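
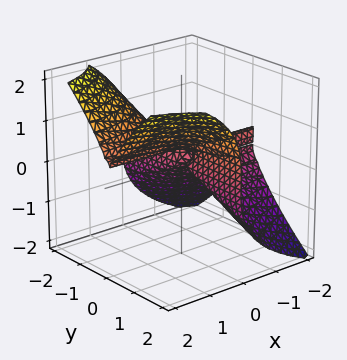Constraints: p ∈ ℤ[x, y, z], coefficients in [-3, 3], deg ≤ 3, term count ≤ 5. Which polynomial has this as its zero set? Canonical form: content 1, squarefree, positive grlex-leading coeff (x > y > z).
(a) The degree is 3 — the shape is more complex than any degree-2 surface.
(b) Checking where it meets the axes: the visible x-axis segment lies entirely on the surface; the visible y-axis segment lies entirely on the surface.
(c) Fitting integer coefficients to these (and the overall shape) gives p.

3*x*y^2 - 2*z^3 + z^2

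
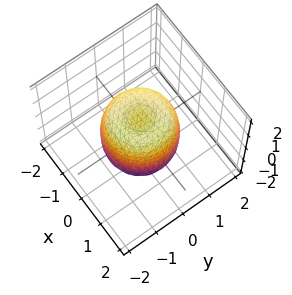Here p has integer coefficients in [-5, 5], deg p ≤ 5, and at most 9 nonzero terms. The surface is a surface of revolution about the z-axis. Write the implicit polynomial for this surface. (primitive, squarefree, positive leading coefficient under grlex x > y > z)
2*x^4 + 4*x^2*y^2 + 2*y^4 - 2*x^2 - 2*y^2 + z^2 - 1

First, deg p = 4. No degree-3 surface has this shape.
Then, symmetries: rotational symmetry about the z-axis ⇒ p depends on x, y only through x² + y².
Then, observable constraints: a circular section at z = 1 has radius exactly 1; the z-axis gridline crossings are at z ∈ {-1, 1}.
Finally, fitting integer coefficients to these (and the overall shape) gives p.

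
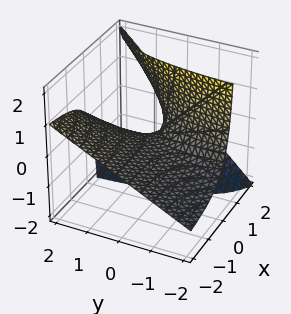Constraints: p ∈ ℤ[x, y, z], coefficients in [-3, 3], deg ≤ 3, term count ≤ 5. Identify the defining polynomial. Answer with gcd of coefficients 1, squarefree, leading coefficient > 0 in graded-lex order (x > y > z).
2*x*y - 3*x*z + 2*z

1. Degree: no degree-1 surface has this shape, so deg p = 2.
2. Checking where it meets the axes: one z-axis crossing is at z = 0; the visible y-axis segment lies entirely on the surface.
3. Together with the visible shape, these determine p as stated.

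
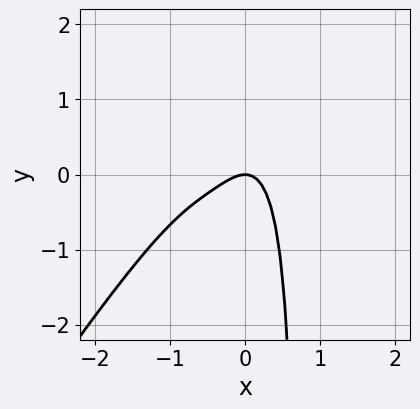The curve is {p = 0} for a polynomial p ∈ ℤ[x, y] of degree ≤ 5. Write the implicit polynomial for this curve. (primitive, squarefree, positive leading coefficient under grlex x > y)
3*x^4 - 2*x^3*y + 3*x^3 + 2*x^2 + y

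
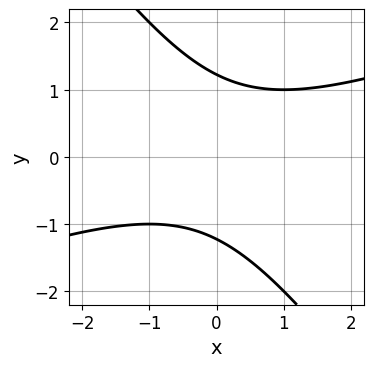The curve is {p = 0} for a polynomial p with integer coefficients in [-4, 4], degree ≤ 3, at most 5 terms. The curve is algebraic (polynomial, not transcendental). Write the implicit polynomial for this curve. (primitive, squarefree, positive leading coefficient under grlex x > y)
First, the degree is 2 — a generic line meets the curve in up to 2 points.
Then, observable constraints: it misses every integer gridline on the x-axis.
Finally, together with the visible shape, these determine p as stated.

x^2 - 2*x*y - 2*y^2 + 3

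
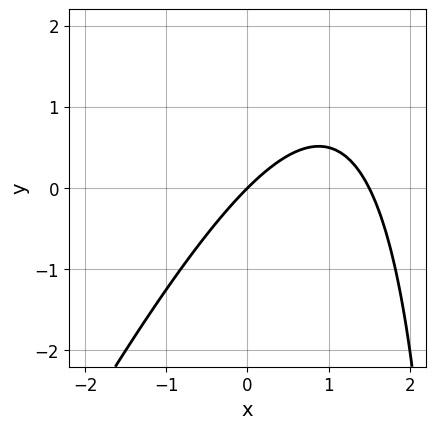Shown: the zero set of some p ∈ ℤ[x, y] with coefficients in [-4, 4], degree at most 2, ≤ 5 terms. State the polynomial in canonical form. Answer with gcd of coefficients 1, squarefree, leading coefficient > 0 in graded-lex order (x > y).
2*x^2 - x*y - 3*x + 3*y

First, the degree is 2 — the shape is more complex than any degree-1 curve.
Next, against the integer gridlines: one x-axis crossing is at x = 0; one y-axis crossing is at y = 0.
Finally, putting this together gives p.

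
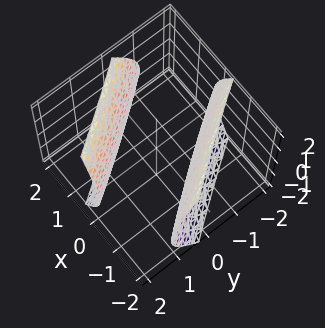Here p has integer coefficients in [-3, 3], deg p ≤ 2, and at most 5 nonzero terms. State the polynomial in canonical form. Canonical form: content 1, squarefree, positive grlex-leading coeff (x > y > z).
First, there are 2 components.
Then, degree: the shape is more complex than any degree-1 surface, so deg p = 2.
Next, from the axis intercepts and sections: the surface avoids every integer z-axis point in the box.
Finally, solving for integer coefficients yields p as stated.

2*x^2 + 3*x*y + y^2 - z^2 - 3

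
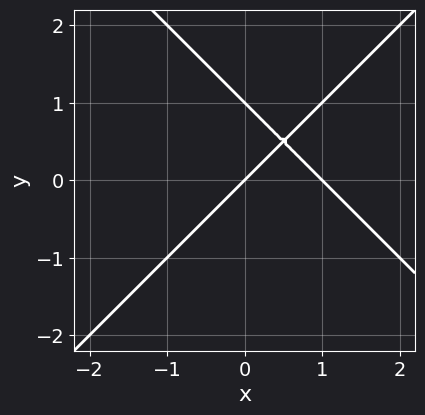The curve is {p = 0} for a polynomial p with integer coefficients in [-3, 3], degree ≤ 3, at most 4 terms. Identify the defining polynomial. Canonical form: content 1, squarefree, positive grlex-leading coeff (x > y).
x^2 - y^2 - x + y

(a) The degree is 2 — a generic line meets the curve in up to 2 points.
(b) From the visible intercepts: the y-axis gridline crossings are at y ∈ {0, 1}; the x-axis gridline crossings are at x ∈ {0, 1}.
(c) Matching integer coefficients to the picture gives p.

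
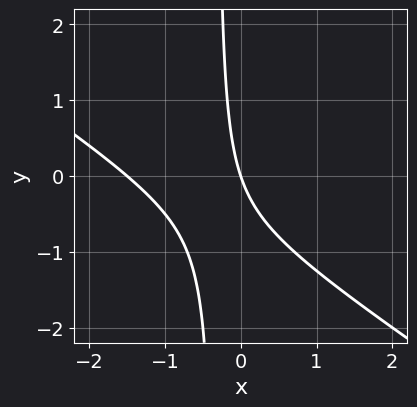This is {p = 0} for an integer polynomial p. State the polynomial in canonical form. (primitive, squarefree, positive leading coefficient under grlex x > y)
2*x^2 + 3*x*y + 3*x + y

1. deg p = 2.
2. Checking where it meets the axes: it crosses the x-axis at the gridline x = 0; one y-axis crossing is at y = 0.
3. Solving for integer coefficients yields p as stated.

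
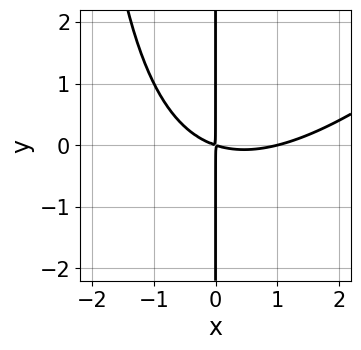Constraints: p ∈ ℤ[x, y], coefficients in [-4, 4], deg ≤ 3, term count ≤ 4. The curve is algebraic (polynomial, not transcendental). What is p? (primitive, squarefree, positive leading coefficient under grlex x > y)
deg p = 3.
Checking where it meets the axes: the visible y-axis segment lies entirely on the curve; one x-axis crossing is at x = 1.
Together with the visible shape, these determine p as stated.

x^3 - x^2*y - x^2 - 3*x*y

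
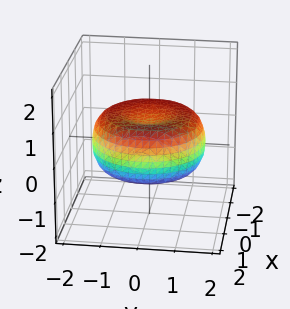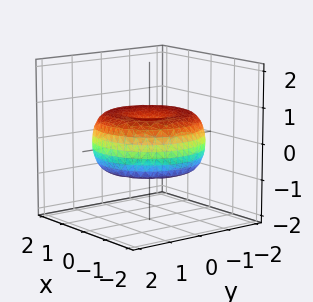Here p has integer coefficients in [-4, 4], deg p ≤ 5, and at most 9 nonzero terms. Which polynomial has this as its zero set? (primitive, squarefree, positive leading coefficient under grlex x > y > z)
x^4 + 2*x^2*y^2 + y^4 - 2*x^2 - 2*y^2 + 3*z^2 - 1

(a) deg p = 4. The shape is more complex than any degree-3 surface.
(b) By symmetry, the z-axis is an axis of rotation, so x and y enter only as x² + y².
(c) Against the integer gridlines: a circular section at z = 0 has radius between 1 and 2.
(d) The integer polynomial consistent with all of this is the stated p.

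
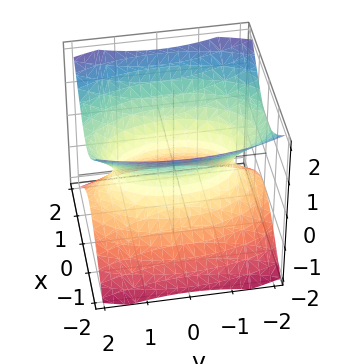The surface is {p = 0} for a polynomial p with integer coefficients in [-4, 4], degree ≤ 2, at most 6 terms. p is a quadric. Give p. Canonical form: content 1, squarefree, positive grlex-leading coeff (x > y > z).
3*x^2 + y^2 - 3*z^2 - 2

(a) Degree: an hourglass — one-sheet hyperboloid; a quadric, so deg p = 2.
(b) Symmetries: it's symmetric under y → −y, forcing even powers of y; the x ↦ −x reflection is a symmetry, so x appears only in even powers; the z ↦ −z reflection is a symmetry, so z appears only in even powers.
(c) From the axis intercepts and sections: it misses every integer gridline on the z-axis.
(d) Together with the visible shape, these determine p as stated.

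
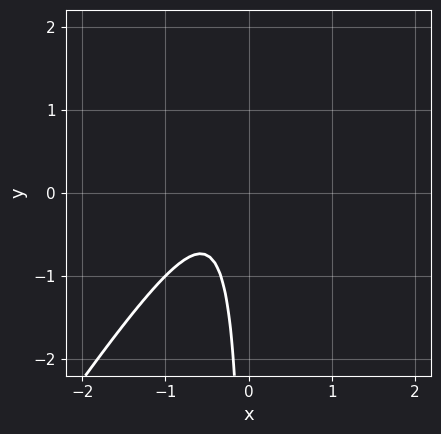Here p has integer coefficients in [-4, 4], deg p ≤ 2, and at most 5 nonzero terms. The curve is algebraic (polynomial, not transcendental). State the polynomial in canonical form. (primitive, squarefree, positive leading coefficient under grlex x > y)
First, the degree is 2 — a generic line meets the curve in up to 2 points.
Next, from the visible intercepts: the curve avoids every integer y-axis point in the box; it misses every integer gridline on the x-axis.
Finally, solving for integer coefficients yields p as stated.

3*x^2 - 2*x*y + 2*x + 1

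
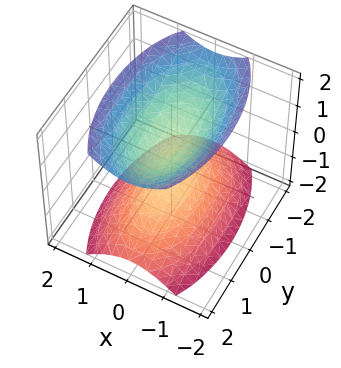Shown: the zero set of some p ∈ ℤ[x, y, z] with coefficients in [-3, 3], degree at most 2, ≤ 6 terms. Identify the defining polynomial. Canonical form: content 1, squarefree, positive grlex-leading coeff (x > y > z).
1. I count 2 distinct pieces. Treating them together as one polynomial.
2. deg p = 2. Two separate bowl-shaped sheets opening away from each other; a quadric.
3. Symmetries: mirror symmetry z ↦ −z ⇒ only even powers of z; mirror symmetry x ↦ −x ⇒ only even powers of x; mirror symmetry y ↦ −y ⇒ only even powers of y.
4. Checking where it meets the axes: no y-intercept at any integer in the box; the surface avoids every integer x-axis point in the box.
5. Matching integer coefficients to the picture gives p.

3*x^2 + y^2 - 2*z^2 + 1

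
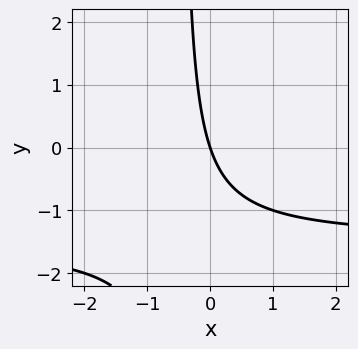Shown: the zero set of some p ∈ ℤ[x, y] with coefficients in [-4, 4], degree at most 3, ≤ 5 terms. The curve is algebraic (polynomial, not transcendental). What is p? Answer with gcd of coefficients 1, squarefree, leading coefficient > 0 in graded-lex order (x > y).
deg p = 2.
From the visible intercepts: one x-axis crossing is at x = 0; it crosses the y-axis at the gridline y = 0.
Solving for integer coefficients yields p as stated.

2*x*y + 3*x + y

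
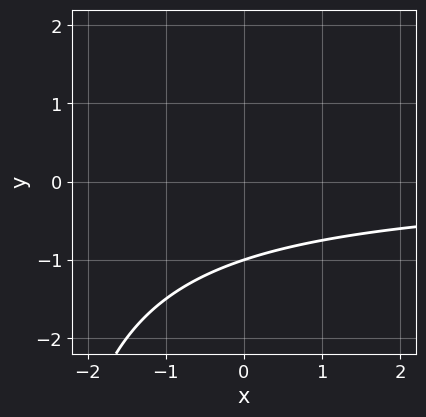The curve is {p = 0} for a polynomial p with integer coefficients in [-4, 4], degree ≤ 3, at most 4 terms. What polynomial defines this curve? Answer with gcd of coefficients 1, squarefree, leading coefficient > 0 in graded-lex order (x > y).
Degree: no degree-1 curve has this shape, so deg p = 2.
From the visible intercepts: it crosses the y-axis at the gridline y = -1; no x-intercept at any integer in the box.
Fitting integer coefficients to these (and the overall shape) gives p.

x*y + 3*y + 3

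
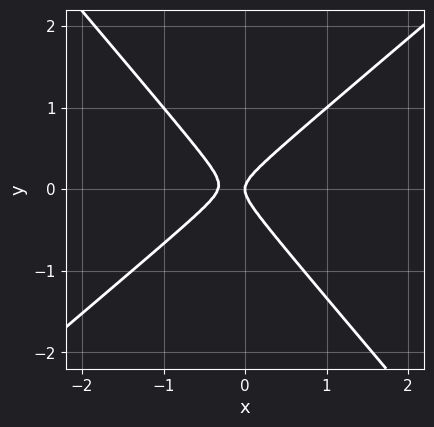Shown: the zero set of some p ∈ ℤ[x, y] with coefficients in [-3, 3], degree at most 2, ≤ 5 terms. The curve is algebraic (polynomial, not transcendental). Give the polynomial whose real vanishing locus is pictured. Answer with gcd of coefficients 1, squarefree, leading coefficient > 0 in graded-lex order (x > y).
(a) Degree: no degree-1 curve has this shape, so deg p = 2.
(b) Checking where it meets the axes: it crosses the x-axis at the gridline x = 0; it crosses the y-axis at the gridline y = 0.
(c) Assembling these constraints gives the stated polynomial.

3*x^2 - x*y - 3*y^2 + x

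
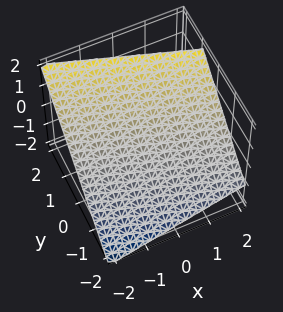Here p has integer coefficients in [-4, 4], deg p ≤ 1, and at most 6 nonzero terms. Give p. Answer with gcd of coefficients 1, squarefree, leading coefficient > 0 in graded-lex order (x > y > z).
x + 3*y - 3*z + 2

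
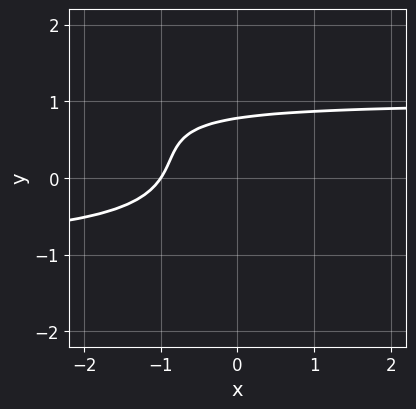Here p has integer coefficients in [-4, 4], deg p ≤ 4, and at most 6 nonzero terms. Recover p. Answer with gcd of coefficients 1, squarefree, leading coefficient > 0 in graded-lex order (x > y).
The degree is 3 — no degree-2 curve has this shape.
Against the integer gridlines: it meets the x-axis at x = -1 (among the integer gridlines).
Solving for integer coefficients yields p as stated.

3*x*y^2 + 3*y^3 - 3*x + 2*y - 3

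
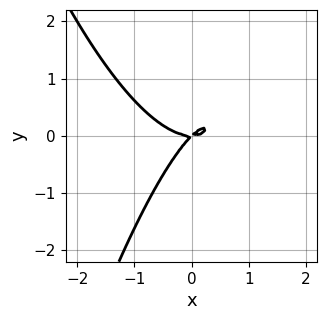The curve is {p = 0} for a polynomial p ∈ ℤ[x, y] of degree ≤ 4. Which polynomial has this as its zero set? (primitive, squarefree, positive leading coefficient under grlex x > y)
x^3 - x*y + y^2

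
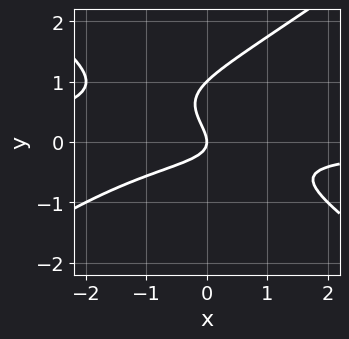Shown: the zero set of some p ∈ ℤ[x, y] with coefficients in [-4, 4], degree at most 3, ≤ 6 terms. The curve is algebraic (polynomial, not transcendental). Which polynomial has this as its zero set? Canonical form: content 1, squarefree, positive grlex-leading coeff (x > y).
(a) deg p = 3.
(b) From the axis intercepts and sections: it meets the x-axis at x = 0 (among the integer gridlines); among the integer gridlines, it crosses the y-axis at y ∈ {0, 1}.
(c) Fitting integer coefficients to these (and the overall shape) gives p.

x^2*y - 2*y^3 + x*y + 2*y^2 + x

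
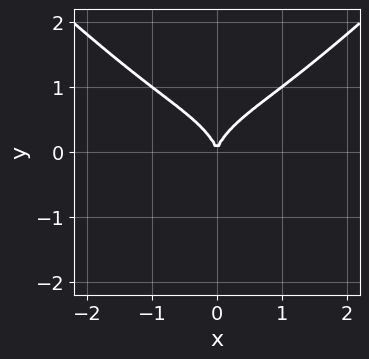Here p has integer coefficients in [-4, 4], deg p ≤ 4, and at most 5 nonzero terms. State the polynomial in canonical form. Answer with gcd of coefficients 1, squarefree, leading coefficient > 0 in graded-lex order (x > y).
2*x^4 - 2*x^2*y^2 - 3*y^3 + 3*x^2

First, deg p = 4. No degree-3 curve has this shape.
Next, symmetries: mirror symmetry x ↦ −x ⇒ only even powers of x.
Next, observable constraints: it crosses the x-axis at the gridline x = 0; it crosses the y-axis at the gridline y = 0.
Finally, these observations pin down the coefficients.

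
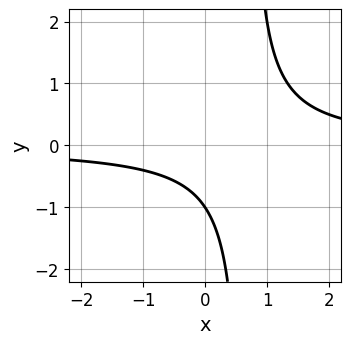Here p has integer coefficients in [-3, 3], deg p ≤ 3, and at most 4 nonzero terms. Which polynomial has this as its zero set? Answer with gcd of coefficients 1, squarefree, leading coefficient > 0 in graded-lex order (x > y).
3*x*y - 2*y - 2

1. Degree: no degree-1 curve has this shape, so deg p = 2.
2. Reading off the gridlines: the curve avoids every integer x-axis point in the box; one y-axis crossing is at y = -1.
3. Putting this together gives p.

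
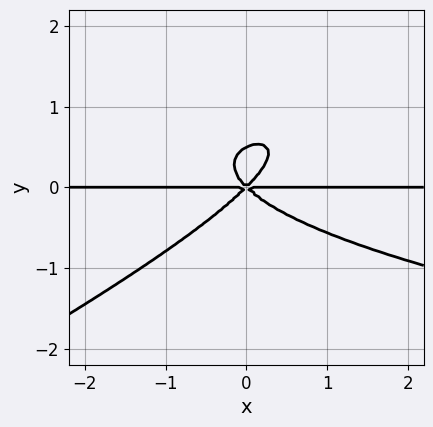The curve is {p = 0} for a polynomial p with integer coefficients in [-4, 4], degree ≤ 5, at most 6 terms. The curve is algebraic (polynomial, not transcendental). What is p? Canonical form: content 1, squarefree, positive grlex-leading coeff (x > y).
(a) deg p = 4.
(b) Checking where it meets the axes: the visible x-axis segment lies entirely on the curve; one y-axis crossing is at y = 0.
(c) Solving for integer coefficients yields p as stated.

x*y^3 - 2*y^4 - x^2*y + y^3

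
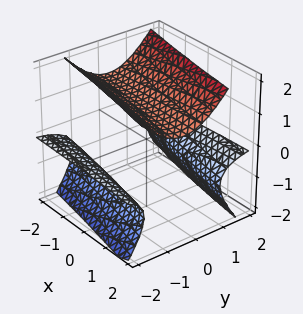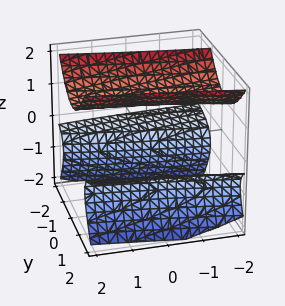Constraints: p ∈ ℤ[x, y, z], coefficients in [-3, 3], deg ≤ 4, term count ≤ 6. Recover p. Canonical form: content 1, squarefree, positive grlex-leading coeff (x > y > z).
First, there are 3 components. They look like related sheets of one shape, so recover p as a whole.
Next, deg p = 3. No degree-2 surface has this shape.
Next, from the axis intercepts and sections: it misses every integer gridline on the y-axis; it misses every integer gridline on the x-axis.
Finally, matching integer coefficients to the picture gives p.

x*y*z + 3*y^2*z - 2*z^3 + 3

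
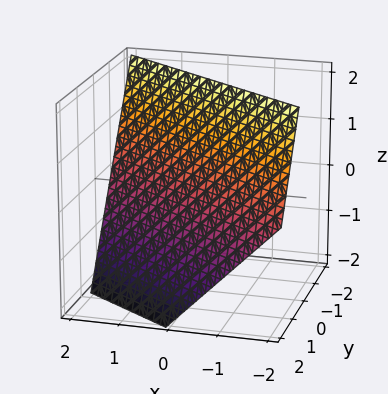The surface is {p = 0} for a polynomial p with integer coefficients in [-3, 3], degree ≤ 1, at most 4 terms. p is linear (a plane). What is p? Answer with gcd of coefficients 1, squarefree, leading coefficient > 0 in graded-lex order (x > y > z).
First, degree: every cross-section is a straight line — this is a plane, so deg p = 1.
Then, reading off the gridlines: it meets the z-axis at z = 1 (among the integer gridlines); it crosses the x-axis at the gridline x = 1.
Finally, matching integer coefficients to the picture gives p.

2*x + 3*y + 2*z - 2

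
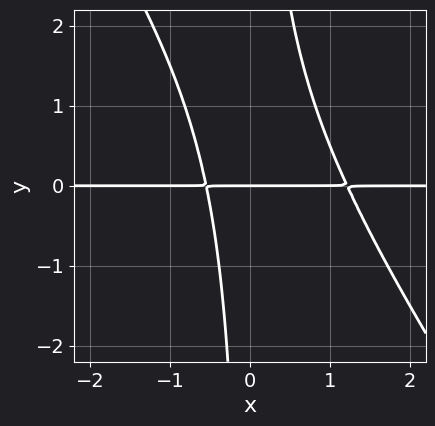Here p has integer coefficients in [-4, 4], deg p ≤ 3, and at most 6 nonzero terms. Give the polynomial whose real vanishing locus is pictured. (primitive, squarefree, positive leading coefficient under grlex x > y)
1. Degree: the shape is more complex than any degree-2 curve, so deg p = 3.
2. Checking where it meets the axes: every point of the x-axis in the box is on the curve; it meets the y-axis at y = 0 (among the integer gridlines).
3. Together with the visible shape, these determine p as stated.

3*x^2*y + 2*x*y^2 - 2*x*y - 2*y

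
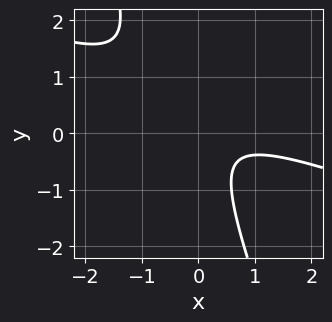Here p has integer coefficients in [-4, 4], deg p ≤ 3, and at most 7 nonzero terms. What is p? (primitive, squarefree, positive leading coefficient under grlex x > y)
x^2 + 3*x*y + y^2 - x + 1

First, deg p = 2. No degree-1 curve has this shape.
Then, from the visible intercepts: it misses every integer gridline on the y-axis; the curve avoids every integer x-axis point in the box.
Finally, these observations pin down the coefficients.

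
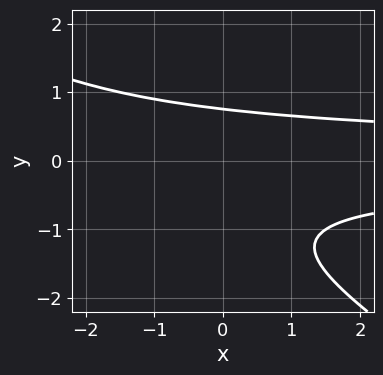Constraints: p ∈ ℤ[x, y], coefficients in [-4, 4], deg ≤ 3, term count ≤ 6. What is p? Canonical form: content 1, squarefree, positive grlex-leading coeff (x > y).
2*x*y^2 + 3*y^3 + 3*y^2 - 3

Degree: the shape is more complex than any degree-2 curve, so deg p = 3.
From the visible intercepts: the curve avoids every integer x-axis point in the box.
The integer polynomial consistent with all of this is the stated p.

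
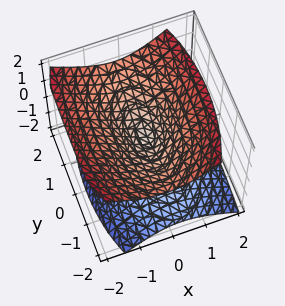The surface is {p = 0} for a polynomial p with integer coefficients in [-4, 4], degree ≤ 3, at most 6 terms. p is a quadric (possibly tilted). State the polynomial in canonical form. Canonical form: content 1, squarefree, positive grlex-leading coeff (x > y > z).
(a) I count 2 distinct pieces.
(b) The degree is 2 — no degree-1 surface has this shape.
(c) From the axis intercepts and sections: it crosses the x-axis at the gridline x = 0; one z-axis crossing is at z = 0; it meets the y-axis at y = 0 (among the integer gridlines).
(d) Matching integer coefficients to the picture gives p.

3*x^2 + x*z + y^2 - 3*z^2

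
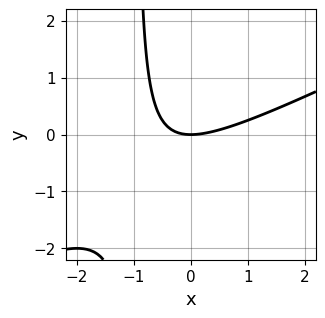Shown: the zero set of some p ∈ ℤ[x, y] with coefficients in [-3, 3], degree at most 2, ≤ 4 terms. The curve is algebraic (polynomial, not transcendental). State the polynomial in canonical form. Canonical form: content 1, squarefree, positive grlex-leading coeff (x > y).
(a) Degree: a generic line meets the curve in up to 2 points, so deg p = 2.
(b) Checking where it meets the axes: it meets the x-axis at x = 0 (among the integer gridlines); it meets the y-axis at y = 0 (among the integer gridlines).
(c) Solving for integer coefficients yields p as stated.

x^2 - 2*x*y - 2*y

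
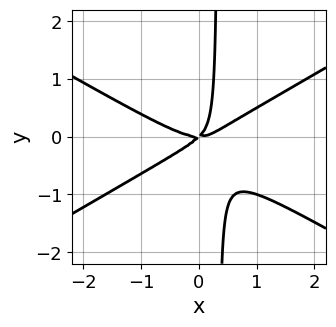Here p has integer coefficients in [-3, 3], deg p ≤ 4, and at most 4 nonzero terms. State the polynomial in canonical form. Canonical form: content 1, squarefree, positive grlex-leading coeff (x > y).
x^3 - 3*x*y^2 - x*y + y^2

1. deg p = 3. A generic line meets the curve in up to 3 points.
2. From the visible intercepts: one x-axis crossing is at x = 0; it meets the y-axis at y = 0 (among the integer gridlines).
3. The integer polynomial consistent with all of this is the stated p.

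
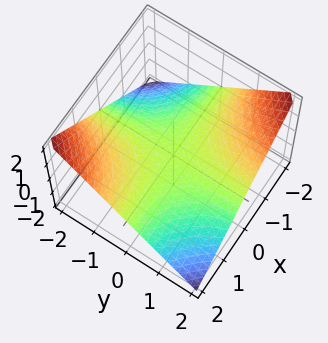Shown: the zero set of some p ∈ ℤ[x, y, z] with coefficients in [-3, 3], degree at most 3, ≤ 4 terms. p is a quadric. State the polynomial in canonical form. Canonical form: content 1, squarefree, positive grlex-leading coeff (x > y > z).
The degree is 2 — a saddle surface; a quadric.
From the visible intercepts: one z-axis crossing is at z = 0; every point of the x-axis in the box is on the surface.
These observations pin down the coefficients. Check: (0, 2, 0) on the y-axis lies on the surface, and p(0, 2, 0) = 0. ✓

x*y + 2*z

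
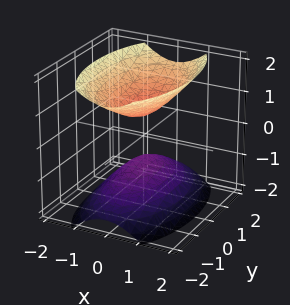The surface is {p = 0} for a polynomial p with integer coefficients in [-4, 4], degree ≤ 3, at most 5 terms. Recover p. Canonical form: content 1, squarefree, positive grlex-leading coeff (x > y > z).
(a) The picture has 2 separate pieces.
(b) The degree is 2 — two sheets facing apart; a quadric.
(c) Symmetries: it's symmetric under y → −y, forcing even powers of y; it's symmetric under z → −z, forcing even powers of z; mirror symmetry x ↦ −x ⇒ only even powers of x.
(d) From the axis intercepts and sections: the surface avoids every integer x-axis point in the box; the surface avoids every integer y-axis point in the box.
(e) These observations pin down the coefficients.

3*x^2 + y^2 - 2*z^2 + 1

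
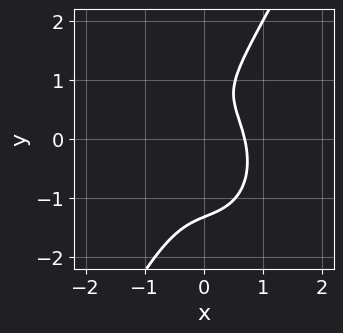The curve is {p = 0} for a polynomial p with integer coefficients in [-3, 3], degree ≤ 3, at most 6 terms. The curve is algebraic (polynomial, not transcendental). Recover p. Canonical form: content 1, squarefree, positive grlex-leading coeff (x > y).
The degree is 3 — a generic line meets the curve in up to 3 points.
Solving for integer coefficients yields p as stated.

3*x^3 + x*y^2 - y^3 + y - 1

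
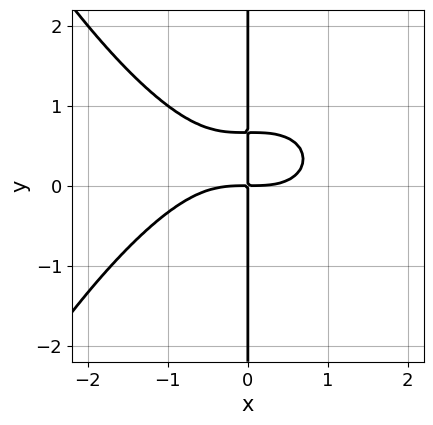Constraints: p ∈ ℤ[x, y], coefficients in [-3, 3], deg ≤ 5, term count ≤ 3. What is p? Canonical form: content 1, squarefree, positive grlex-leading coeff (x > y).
x^4 + 3*x*y^2 - 2*x*y

1. The degree is 4 — the shape is more complex than any degree-3 curve.
2. From the visible intercepts: the visible y-axis segment lies entirely on the curve.
3. The integer polynomial consistent with all of this is the stated p.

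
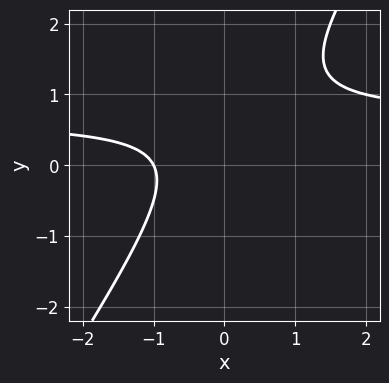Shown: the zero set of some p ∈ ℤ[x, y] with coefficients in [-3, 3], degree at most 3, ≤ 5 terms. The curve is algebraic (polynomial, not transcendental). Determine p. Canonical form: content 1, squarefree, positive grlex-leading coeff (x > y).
(a) The degree is 2 — the shape is more complex than any degree-1 curve.
(b) From the visible intercepts: it misses every integer gridline on the y-axis; one x-axis crossing is at x = -1.
(c) Solving for integer coefficients yields p as stated.

3*x*y - 2*y^2 - 2*x + 2*y - 2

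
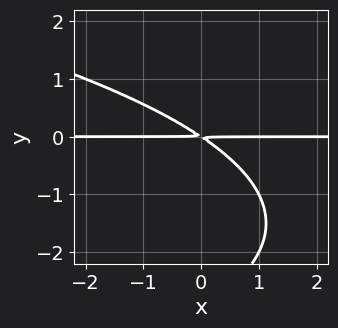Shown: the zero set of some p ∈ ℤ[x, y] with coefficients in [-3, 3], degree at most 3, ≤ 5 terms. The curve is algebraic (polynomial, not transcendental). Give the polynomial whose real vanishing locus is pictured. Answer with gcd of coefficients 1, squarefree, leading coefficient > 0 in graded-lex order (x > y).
y^3 + 2*x*y + 3*y^2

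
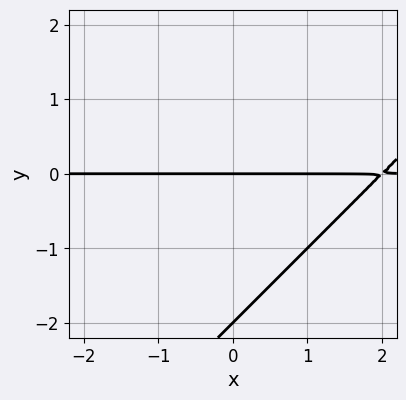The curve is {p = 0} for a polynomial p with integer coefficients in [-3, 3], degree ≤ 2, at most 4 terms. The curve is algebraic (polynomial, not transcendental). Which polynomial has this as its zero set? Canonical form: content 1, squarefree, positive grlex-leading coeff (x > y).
Degree: the shape is more complex than any degree-1 curve, so deg p = 2.
Checking where it meets the axes: the y-axis gridline crossings are at y ∈ {-2, 0}; the visible x-axis segment lies entirely on the curve.
Assembling these constraints gives the stated polynomial.

x*y - y^2 - 2*y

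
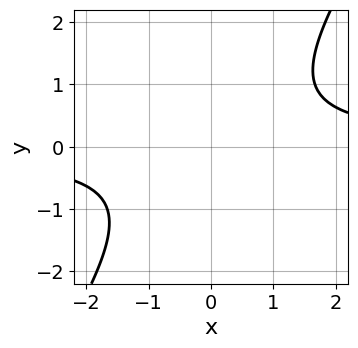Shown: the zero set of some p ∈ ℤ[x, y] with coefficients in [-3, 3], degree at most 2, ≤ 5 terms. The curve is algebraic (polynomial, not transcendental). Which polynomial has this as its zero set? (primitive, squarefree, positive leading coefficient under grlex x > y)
3*x*y - 2*y^2 - 3

First, degree: the shape is more complex than any degree-1 curve, so deg p = 2.
Then, checking where it meets the axes: it misses every integer gridline on the y-axis; no x-intercept at any integer in the box.
Finally, assembling these constraints gives the stated polynomial.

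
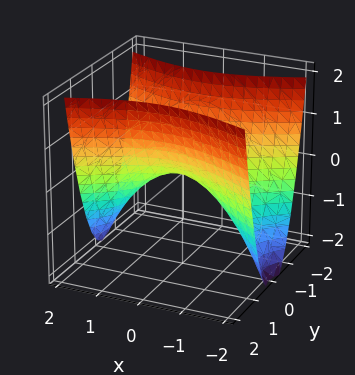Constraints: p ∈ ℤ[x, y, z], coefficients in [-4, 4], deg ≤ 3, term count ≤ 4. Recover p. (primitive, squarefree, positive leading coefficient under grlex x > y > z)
The degree is 2 — a hyperbolic paraboloid; a quadric.
Symmetries: it's symmetric under y → −y, forcing even powers of y; the x ↦ −x reflection is a symmetry, so x appears only in even powers.
Observable constraints: one x-axis crossing is at x = 0; it crosses the z-axis at the gridline z = 0; it meets the y-axis at y = 0 (among the integer gridlines).
Together with the visible shape, these determine p as stated.

x^2 - 3*y^2 + 2*z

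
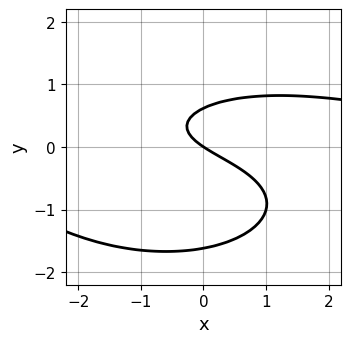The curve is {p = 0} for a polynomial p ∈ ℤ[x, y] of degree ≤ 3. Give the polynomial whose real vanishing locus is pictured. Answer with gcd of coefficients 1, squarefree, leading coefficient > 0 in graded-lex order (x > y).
x^2*y + 3*y^3 + 3*y^2 - 2*x - 3*y

(a) The degree is 3 — no degree-2 curve has this shape.
(b) Observable constraints: it meets the y-axis at y = 0 (among the integer gridlines); it crosses the x-axis at the gridline x = 0.
(c) Fitting integer coefficients to these (and the overall shape) gives p.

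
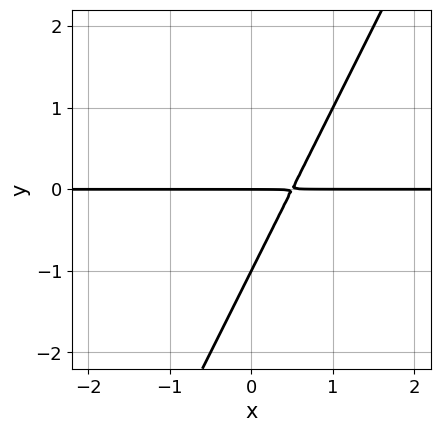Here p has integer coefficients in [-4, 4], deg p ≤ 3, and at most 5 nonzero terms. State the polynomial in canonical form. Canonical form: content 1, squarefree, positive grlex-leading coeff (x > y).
2*x*y - y^2 - y

First, deg p = 2.
Next, observable constraints: among the integer gridlines, it crosses the y-axis at y ∈ {-1, 0}; the visible x-axis segment lies entirely on the curve.
Finally, the integer polynomial consistent with all of this is the stated p.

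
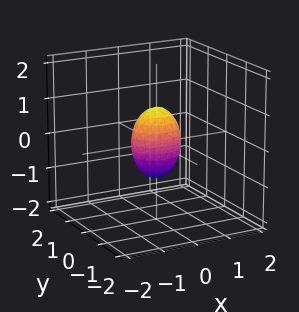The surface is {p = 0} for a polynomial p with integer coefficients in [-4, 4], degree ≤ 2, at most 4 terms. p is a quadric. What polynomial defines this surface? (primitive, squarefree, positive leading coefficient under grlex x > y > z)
(a) deg p = 2. A closed, bounded, convex surface; a quadric.
(b) Symmetries: it's symmetric under x → −x, forcing even powers of x; it's symmetric under z → −z, forcing even powers of z; mirror symmetry y ↦ −y ⇒ only even powers of y.
(c) From the axis intercepts and sections: among the integer gridlines, it crosses the z-axis at z ∈ {-1, 1}.
(d) These observations pin down the coefficients.

2*x^2 + 3*y^2 + z^2 - 1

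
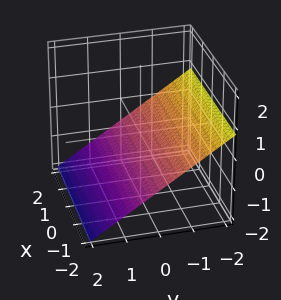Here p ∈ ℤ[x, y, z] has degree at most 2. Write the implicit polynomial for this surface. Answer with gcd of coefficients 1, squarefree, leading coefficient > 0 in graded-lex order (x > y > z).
First, deg p = 1. The surface is flat (a plane).
Then, against the integer gridlines: it meets the y-axis at y = -1 (among the integer gridlines); the surface avoids every integer x-axis point in the box.
Finally, solving for integer coefficients yields p as stated.

2*y + 3*z + 2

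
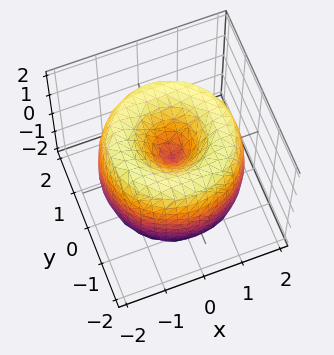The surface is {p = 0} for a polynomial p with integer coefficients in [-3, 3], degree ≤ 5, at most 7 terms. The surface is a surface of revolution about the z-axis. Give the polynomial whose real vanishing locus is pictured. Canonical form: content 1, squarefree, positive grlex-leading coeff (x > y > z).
x^4 + 2*x^2*y^2 + y^4 - 3*x^2 - 3*y^2 + z^2

First, degree: no degree-3 surface has this shape, so deg p = 4.
Next, symmetry: every cross-section ⟂ z is a circle, so x, y appear only via x² + y².
Then, from the visible intercepts: a circular section at z = 1 has radius between 0 and 1; it crosses the x-axis at the gridline x = 0; one y-axis crossing is at y = 0; one z-axis crossing is at z = 0.
Finally, putting this together gives p.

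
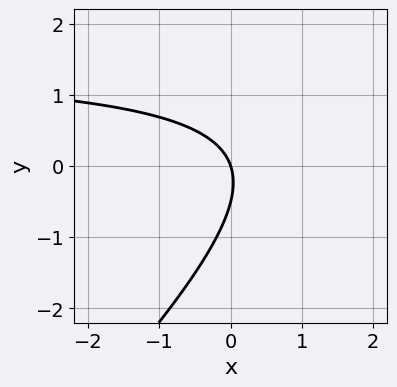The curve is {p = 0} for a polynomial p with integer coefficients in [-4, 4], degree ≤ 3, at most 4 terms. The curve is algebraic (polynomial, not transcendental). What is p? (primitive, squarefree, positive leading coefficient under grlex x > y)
2*x*y - 2*y^2 - 3*x - y

(a) The degree is 2 — no degree-1 curve has this shape.
(b) Against the integer gridlines: one x-axis crossing is at x = 0; one y-axis crossing is at y = 0.
(c) Fitting integer coefficients to these (and the overall shape) gives p.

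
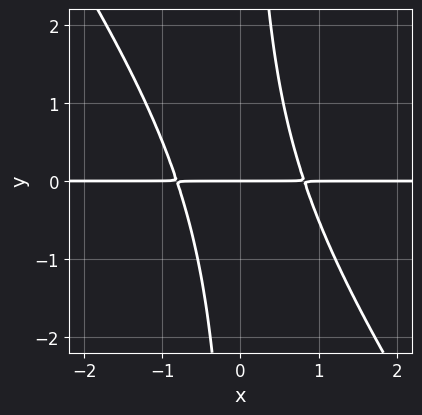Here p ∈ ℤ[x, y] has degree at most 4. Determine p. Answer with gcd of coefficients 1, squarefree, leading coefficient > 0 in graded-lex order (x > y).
(a) The degree is 3 — no degree-2 curve has this shape.
(b) Reading off the gridlines: one y-axis crossing is at y = 0; the visible x-axis segment lies entirely on the curve.
(c) Matching integer coefficients to the picture gives p.

3*x^2*y + 2*x*y^2 - 2*y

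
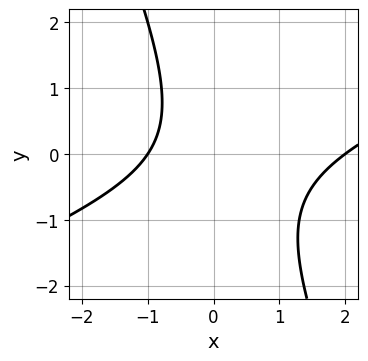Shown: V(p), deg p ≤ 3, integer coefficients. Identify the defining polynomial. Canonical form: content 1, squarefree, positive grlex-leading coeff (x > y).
First, the degree is 2 — no degree-1 curve has this shape.
Next, from the visible intercepts: the x-axis gridline crossings are at x ∈ {-1, 2}; no y-intercept at any integer in the box.
Finally, these observations pin down the coefficients.

x^2 - 2*x*y - y^2 - x - 2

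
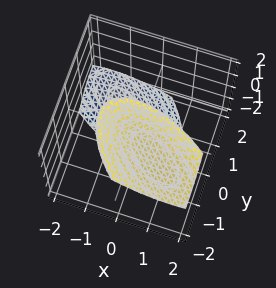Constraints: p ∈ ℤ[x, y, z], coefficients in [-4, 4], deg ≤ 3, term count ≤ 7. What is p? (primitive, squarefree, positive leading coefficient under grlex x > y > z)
2*x^2 + 3*x*y + 3*y^2 + 3*y*z - z^2 + 3

First, I count 2 distinct pieces. They look like related sheets of one shape, so recover p as a whole.
Next, degree: no degree-1 surface has this shape, so deg p = 2.
Next, against the integer gridlines: it misses every integer gridline on the x-axis; the surface avoids every integer y-axis point in the box.
Finally, solving for integer coefficients yields p as stated.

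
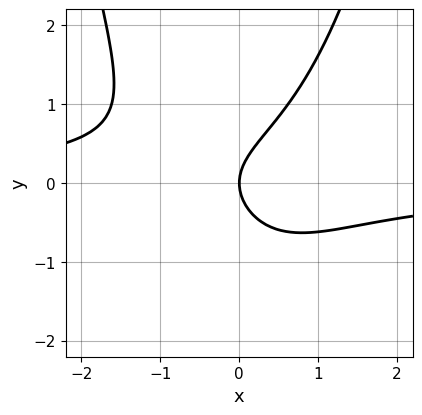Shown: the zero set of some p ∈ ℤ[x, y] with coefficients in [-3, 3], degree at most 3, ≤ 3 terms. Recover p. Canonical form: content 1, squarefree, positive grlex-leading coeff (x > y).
The degree is 3 — the shape is more complex than any degree-2 curve.
From the axis intercepts and sections: one x-axis crossing is at x = 0; one y-axis crossing is at y = 0.
Fitting integer coefficients to these (and the overall shape) gives p.

x^2*y - y^2 + x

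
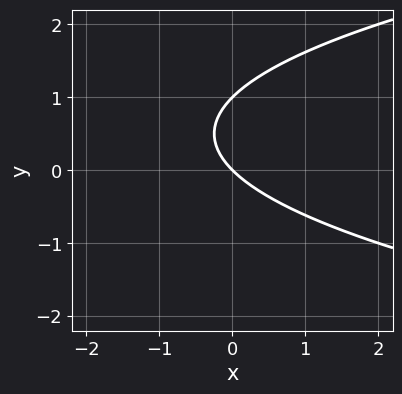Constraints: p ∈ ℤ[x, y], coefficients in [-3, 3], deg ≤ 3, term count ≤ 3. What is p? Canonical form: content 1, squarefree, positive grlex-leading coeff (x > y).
y^2 - x - y

First, the degree is 2 — no degree-1 curve has this shape.
Next, from the axis intercepts and sections: among the integer gridlines, it crosses the y-axis at y ∈ {0, 1}; it crosses the x-axis at the gridline x = 0.
Finally, matching integer coefficients to the picture gives p.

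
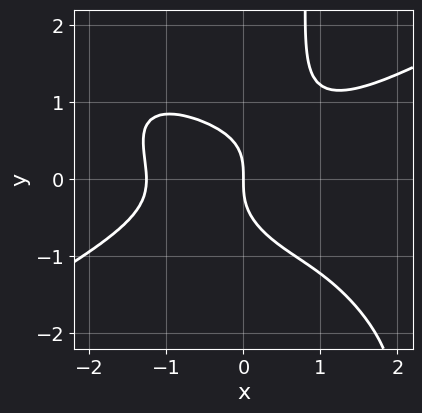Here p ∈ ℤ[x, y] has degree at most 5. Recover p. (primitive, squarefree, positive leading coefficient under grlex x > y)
First, the degree is 4 — a generic line meets the curve in up to 4 points.
Next, reading off the gridlines: it meets the y-axis at y = 0 (among the integer gridlines); one x-axis crossing is at x = 0.
Finally, fitting integer coefficients to these (and the overall shape) gives p.

x^4 - 2*x^2*y^2 - 2*x*y^3 + 2*y^3 + 2*x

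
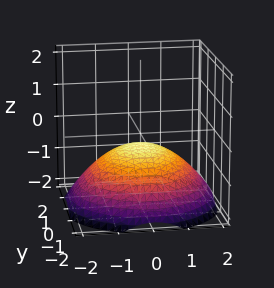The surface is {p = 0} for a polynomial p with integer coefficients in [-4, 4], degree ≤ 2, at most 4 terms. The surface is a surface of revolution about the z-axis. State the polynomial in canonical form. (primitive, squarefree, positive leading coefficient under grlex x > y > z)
x^2 + y^2 + 3*z + 1

(a) The degree is 2 — the shape is more complex than any degree-1 surface.
(b) Symmetries: rotational symmetry about the z-axis ⇒ p depends on x, y only through x² + y².
(c) Observable constraints: it misses every integer gridline on the x-axis; the surface avoids every integer y-axis point in the box; a circular section at z = -1 has radius between 1 and 2.
(d) Assembling these constraints gives the stated polynomial.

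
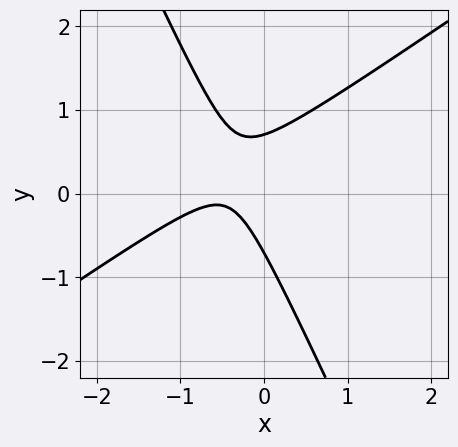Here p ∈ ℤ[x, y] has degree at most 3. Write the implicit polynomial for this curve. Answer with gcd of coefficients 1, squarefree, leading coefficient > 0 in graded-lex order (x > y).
3*x^2 - 3*x*y - 2*y^2 + 3*x + 1

deg p = 2. No degree-1 curve has this shape.
From the axis intercepts and sections: the curve avoids every integer x-axis point in the box.
Putting this together gives p.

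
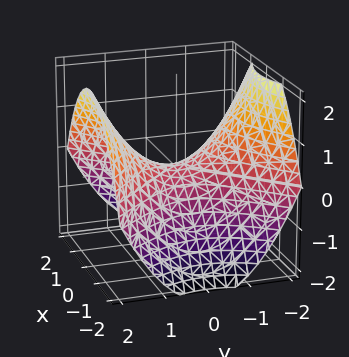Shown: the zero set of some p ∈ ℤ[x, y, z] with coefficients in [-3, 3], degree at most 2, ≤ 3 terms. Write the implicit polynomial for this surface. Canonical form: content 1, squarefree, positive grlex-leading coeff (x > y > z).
(a) deg p = 2.
(b) Symmetries: it's symmetric under y → −y, forcing even powers of y; it's symmetric under x → −x, forcing even powers of x.
(c) Against the integer gridlines: one x-axis crossing is at x = 0; it crosses the z-axis at the gridline z = 0; one y-axis crossing is at y = 0.
(d) Solving for integer coefficients yields p as stated.

x^2 - y^2 + 2*z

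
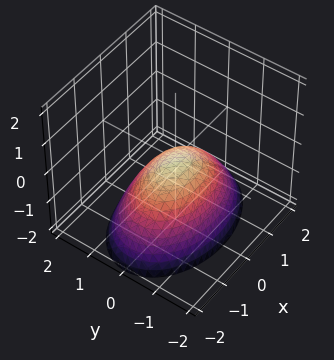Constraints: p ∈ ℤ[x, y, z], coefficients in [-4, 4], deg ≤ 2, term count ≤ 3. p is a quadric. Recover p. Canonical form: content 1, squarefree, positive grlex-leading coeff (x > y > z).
x^2 + 2*y^2 + 2*z

First, deg p = 2. A paraboloid; a quadric.
Then, symmetries: it's symmetric under y → −y, forcing even powers of y; mirror symmetry x ↦ −x ⇒ only even powers of x.
Next, against the integer gridlines: it meets the y-axis at y = 0 (among the integer gridlines); it crosses the x-axis at the gridline x = 0; it crosses the z-axis at the gridline z = 0.
Finally, matching integer coefficients to the picture gives p.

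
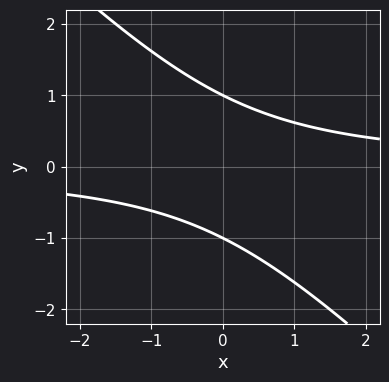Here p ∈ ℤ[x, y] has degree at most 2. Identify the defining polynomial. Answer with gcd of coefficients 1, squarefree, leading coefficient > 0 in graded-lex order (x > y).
x*y + y^2 - 1

First, deg p = 2. No degree-1 curve has this shape.
Then, reading off the gridlines: the curve avoids every integer x-axis point in the box; among the integer gridlines, it crosses the y-axis at y ∈ {-1, 1}.
Finally, fitting integer coefficients to these (and the overall shape) gives p.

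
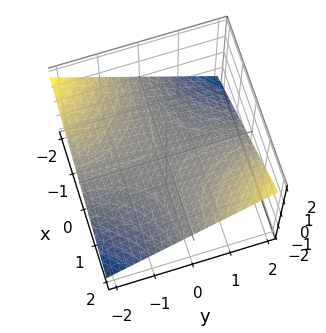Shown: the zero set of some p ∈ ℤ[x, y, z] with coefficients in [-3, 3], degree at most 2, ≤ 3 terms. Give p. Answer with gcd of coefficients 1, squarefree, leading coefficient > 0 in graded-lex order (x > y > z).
First, the degree is 2 — a hyperbolic paraboloid; a quadric.
Next, from the visible intercepts: every point of the y-axis in the box is on the surface; every point of the x-axis in the box is on the surface.
Finally, these observations pin down the coefficients.

x*y - 3*z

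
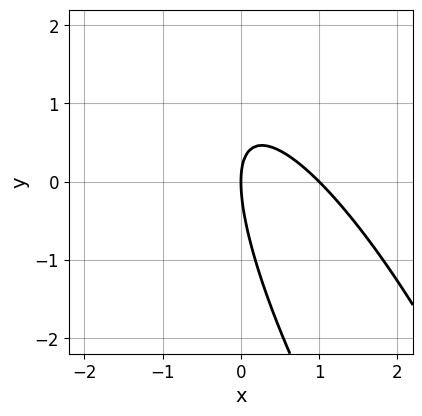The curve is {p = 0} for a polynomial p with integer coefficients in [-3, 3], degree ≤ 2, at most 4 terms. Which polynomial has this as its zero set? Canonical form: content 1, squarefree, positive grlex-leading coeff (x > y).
The degree is 2 — a generic line meets the curve in up to 2 points.
Observable constraints: one y-axis crossing is at y = 0; the x-axis gridline crossings are at x ∈ {0, 1}.
Fitting integer coefficients to these (and the overall shape) gives p.

3*x^2 + 3*x*y + y^2 - 3*x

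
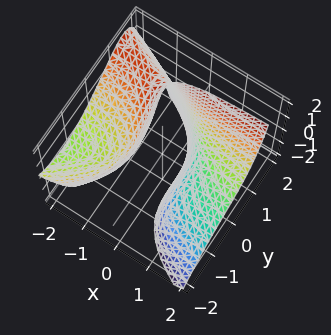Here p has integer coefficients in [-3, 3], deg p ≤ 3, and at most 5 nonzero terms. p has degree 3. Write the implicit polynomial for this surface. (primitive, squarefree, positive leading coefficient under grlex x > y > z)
First, degree: no degree-2 surface has this shape, so deg p = 3.
Then, from the axis intercepts and sections: the surface avoids every integer z-axis point in the box; it misses every integer gridline on the x-axis.
Finally, putting this together gives p.

x*y*z + y^3 + 2*x*y - 3*x*z - 2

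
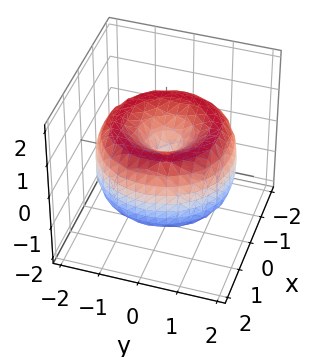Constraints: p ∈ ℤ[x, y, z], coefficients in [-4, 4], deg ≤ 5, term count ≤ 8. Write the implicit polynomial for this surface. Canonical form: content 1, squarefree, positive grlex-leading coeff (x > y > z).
x^4 + 2*x^2*y^2 + y^4 - 3*x^2 - 3*y^2 + 2*z^2

First, deg p = 4. The shape is more complex than any degree-3 surface.
Then, symmetries: the z-axis is an axis of rotation, so x and y enter only as x² + y².
Then, from the visible intercepts: a circular section at z = 1 has radius exactly 1; one x-axis crossing is at x = 0; it crosses the y-axis at the gridline y = 0.
Finally, fitting integer coefficients to these (and the overall shape) gives p.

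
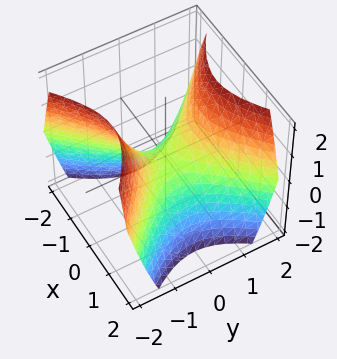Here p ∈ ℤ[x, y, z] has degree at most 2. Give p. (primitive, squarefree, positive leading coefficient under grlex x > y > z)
1. deg p = 2. A hyperbolic paraboloid; a quadric.
2. Symmetries: the y ↦ −y reflection is a symmetry, so y appears only in even powers; it's symmetric under x → −x, forcing even powers of x.
3. From the axis intercepts and sections: one y-axis crossing is at y = 0; it meets the x-axis at x = 0 (among the integer gridlines); it crosses the z-axis at the gridline z = 0.
4. Assembling these constraints gives the stated polynomial.

x^2 - y^2 + z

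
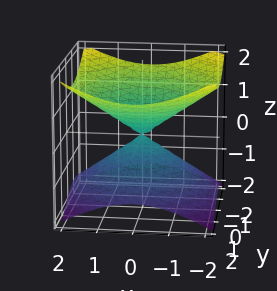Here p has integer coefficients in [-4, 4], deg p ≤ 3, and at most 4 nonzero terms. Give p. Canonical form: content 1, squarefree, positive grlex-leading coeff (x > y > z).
1. Degree: two nappes meeting at a single point; a quadric, so deg p = 2.
2. Symmetries: the z ↦ −z reflection is a symmetry, so z appears only in even powers; rotational symmetry about the z-axis ⇒ p depends on x, y only through x² + y².
3. Reading off the gridlines: a circular section at z = 1 has radius between 1 and 2; one z-axis crossing is at z = 0; it crosses the x-axis at the gridline x = 0.
4. The integer polynomial consistent with all of this is the stated p.

x^2 + y^2 - 2*z^2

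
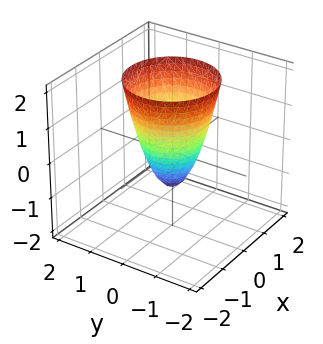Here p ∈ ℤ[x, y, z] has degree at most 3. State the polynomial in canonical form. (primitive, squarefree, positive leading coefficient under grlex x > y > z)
2*x^2 + 2*y^2 - z - 1

1. Degree: no degree-1 surface has this shape, so deg p = 2.
2. Symmetries: every cross-section ⟂ z is a circle, so x, y appear only via x² + y².
3. Checking where it meets the axes: a circular section at z = 0 has radius between 0 and 1; it crosses the z-axis at the gridline z = -1.
4. The integer polynomial consistent with all of this is the stated p.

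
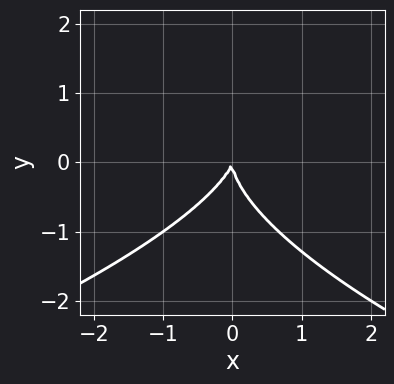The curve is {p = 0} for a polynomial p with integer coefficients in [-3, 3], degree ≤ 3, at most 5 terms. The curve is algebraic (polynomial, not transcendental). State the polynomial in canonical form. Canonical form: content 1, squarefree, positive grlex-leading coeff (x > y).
(a) deg p = 3. The shape is more complex than any degree-2 curve.
(b) Checking where it meets the axes: it crosses the y-axis at the gridline y = 0; one x-axis crossing is at x = 0.
(c) These observations pin down the coefficients.

2*y^3 + 3*x^2 - x*y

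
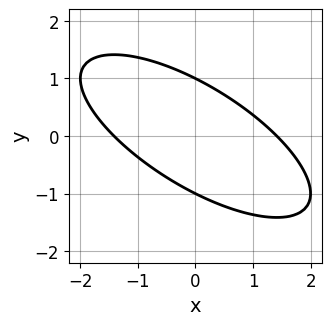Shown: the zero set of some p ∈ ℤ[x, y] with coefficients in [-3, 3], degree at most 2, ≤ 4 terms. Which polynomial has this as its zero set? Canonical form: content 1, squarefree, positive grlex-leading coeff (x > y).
x^2 + 2*x*y + 2*y^2 - 2

1. The degree is 2 — a generic line meets the curve in up to 2 points.
2. From the visible intercepts: among the integer gridlines, it crosses the y-axis at y ∈ {-1, 1}.
3. Putting this together gives p.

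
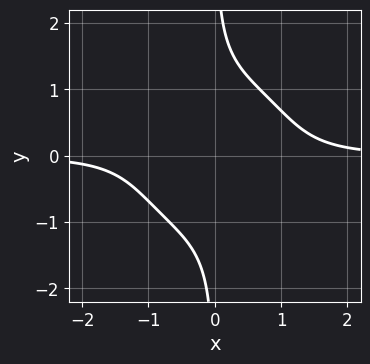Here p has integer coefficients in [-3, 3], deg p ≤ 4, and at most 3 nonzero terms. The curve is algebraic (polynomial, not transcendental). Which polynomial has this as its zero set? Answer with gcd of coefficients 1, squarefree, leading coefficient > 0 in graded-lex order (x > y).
1. Degree: a generic line meets the curve in up to 4 points, so deg p = 4.
2. Against the integer gridlines: it misses every integer gridline on the y-axis; it misses every integer gridline on the x-axis.
3. Solving for integer coefficients yields p as stated.

x^3*y + x*y^3 - 1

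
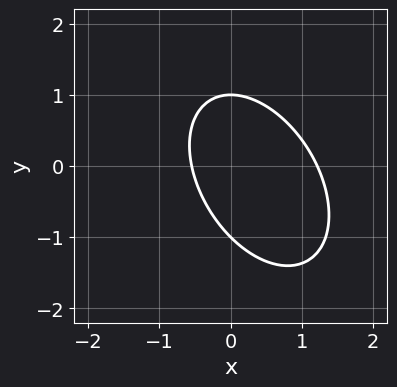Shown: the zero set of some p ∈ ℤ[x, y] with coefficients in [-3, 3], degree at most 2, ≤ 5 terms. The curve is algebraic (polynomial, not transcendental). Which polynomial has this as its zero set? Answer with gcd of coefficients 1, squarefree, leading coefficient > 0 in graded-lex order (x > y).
First, degree: the shape is more complex than any degree-1 curve, so deg p = 2.
Then, checking where it meets the axes: the y-axis gridline crossings are at y ∈ {-1, 1}.
Finally, together with the visible shape, these determine p as stated.

3*x^2 + 2*x*y + 2*y^2 - 2*x - 2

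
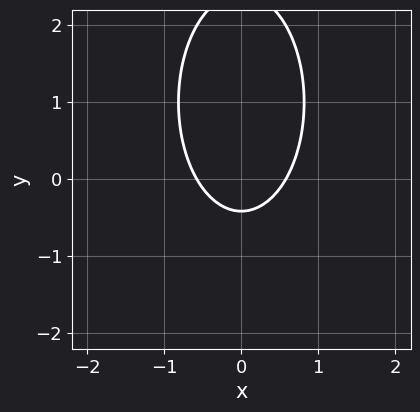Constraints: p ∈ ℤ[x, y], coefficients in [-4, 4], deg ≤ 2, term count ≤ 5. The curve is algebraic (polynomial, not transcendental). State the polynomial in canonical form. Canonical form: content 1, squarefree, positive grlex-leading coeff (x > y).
1. The degree is 2 — the shape is more complex than any degree-1 curve.
2. Symmetries: the x ↦ −x reflection is a symmetry, so x appears only in even powers.
3. Putting this together gives p.

3*x^2 + y^2 - 2*y - 1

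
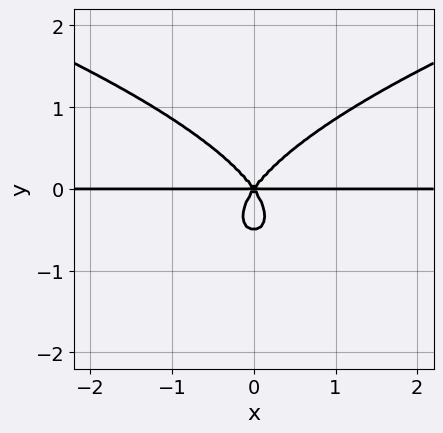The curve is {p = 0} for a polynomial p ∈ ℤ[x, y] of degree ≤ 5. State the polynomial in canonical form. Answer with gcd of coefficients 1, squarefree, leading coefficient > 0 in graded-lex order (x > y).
1. Degree: no degree-3 curve has this shape, so deg p = 4.
2. Symmetries: it's symmetric under x → −x, forcing even powers of x.
3. From the axis intercepts and sections: it crosses the y-axis at the gridline y = 0; every point of the x-axis in the box is on the curve.
4. Together with the visible shape, these determine p as stated.

2*y^4 - 2*x^2*y + y^3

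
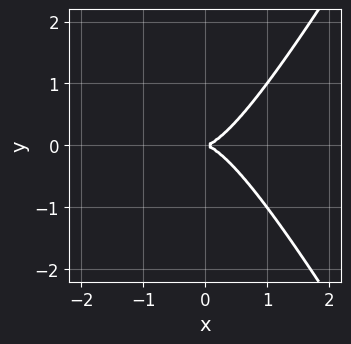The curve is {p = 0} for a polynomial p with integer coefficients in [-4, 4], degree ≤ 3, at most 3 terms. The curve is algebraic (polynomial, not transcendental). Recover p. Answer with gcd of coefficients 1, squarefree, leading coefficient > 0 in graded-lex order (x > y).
1. The degree is 3 — no degree-2 curve has this shape.
2. Symmetries: mirror symmetry y ↦ −y ⇒ only even powers of y.
3. From the visible intercepts: it crosses the x-axis at the gridline x = 0; one y-axis crossing is at y = 0.
4. Matching integer coefficients to the picture gives p.

3*x^3 - x*y^2 - 2*y^2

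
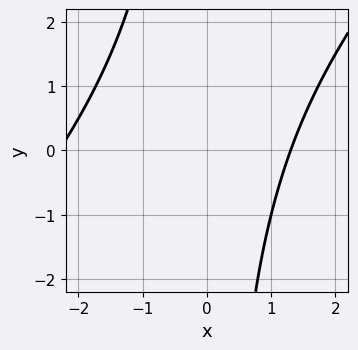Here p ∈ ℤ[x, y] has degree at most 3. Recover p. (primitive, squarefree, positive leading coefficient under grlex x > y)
x^2 - x*y + x - 3

The degree is 2 — no degree-1 curve has this shape.
From the axis intercepts and sections: the curve avoids every integer y-axis point in the box.
Assembling these constraints gives the stated polynomial.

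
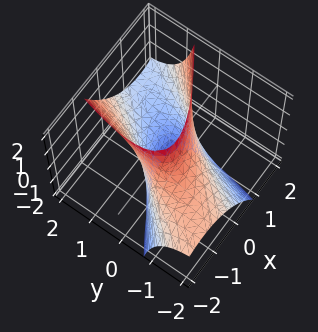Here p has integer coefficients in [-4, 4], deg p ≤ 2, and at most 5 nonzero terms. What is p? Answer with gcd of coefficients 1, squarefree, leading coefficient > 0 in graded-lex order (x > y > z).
2*x^2 - 3*x*y + y^2 - 2*y*z - 2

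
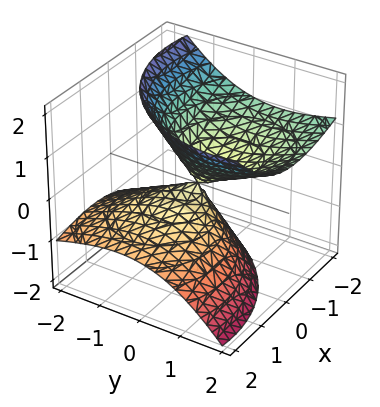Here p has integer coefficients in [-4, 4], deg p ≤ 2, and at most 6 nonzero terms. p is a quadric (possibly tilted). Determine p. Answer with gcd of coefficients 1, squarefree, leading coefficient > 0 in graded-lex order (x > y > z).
2*x^2 + 3*x*z + 2*y^2 - 3*y*z - 3*z^2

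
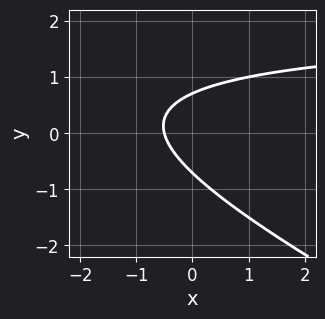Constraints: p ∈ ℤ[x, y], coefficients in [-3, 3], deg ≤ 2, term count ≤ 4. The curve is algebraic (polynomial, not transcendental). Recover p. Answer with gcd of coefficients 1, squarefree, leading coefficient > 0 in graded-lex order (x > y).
x*y + 2*y^2 - 2*x - 1

(a) The degree is 2 — no degree-1 curve has this shape.
(b) Putting this together gives p.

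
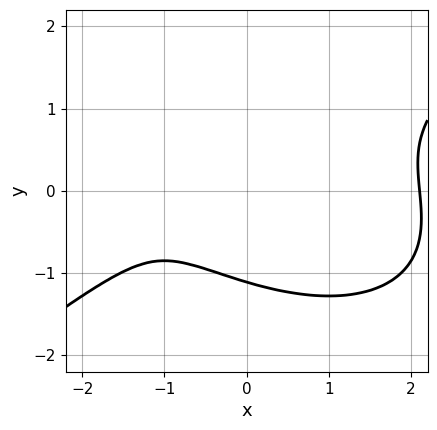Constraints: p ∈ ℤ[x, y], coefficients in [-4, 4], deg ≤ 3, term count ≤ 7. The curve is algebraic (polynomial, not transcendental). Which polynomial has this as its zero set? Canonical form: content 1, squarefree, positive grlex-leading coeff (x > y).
The degree is 3 — the shape is more complex than any degree-2 curve.
From the visible intercepts: no x-intercept at any integer in the box.
The integer polynomial consistent with all of this is the stated p.

x^3 - 3*y^3 - 3*x + y - 3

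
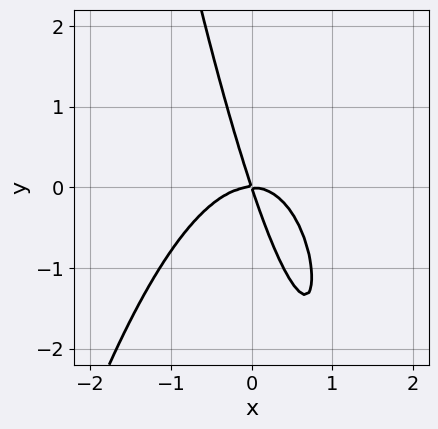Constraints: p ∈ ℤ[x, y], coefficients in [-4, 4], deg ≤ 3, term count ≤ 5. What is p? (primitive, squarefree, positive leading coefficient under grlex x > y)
The degree is 3 — no degree-2 curve has this shape.
Against the integer gridlines: it crosses the x-axis at the gridline x = 0; it crosses the y-axis at the gridline y = 0.
Solving for integer coefficients yields p as stated.

3*x^3 + 3*x*y + y^2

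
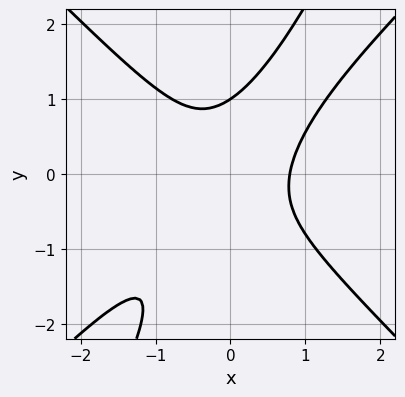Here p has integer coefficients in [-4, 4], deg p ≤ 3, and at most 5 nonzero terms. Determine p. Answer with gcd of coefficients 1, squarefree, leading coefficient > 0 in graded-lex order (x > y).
First, the degree is 3 — the shape is more complex than any degree-2 curve.
Next, reading off the gridlines: it crosses the y-axis at the gridline y = 1.
Finally, solving for integer coefficients yields p as stated.

2*x^3 - x^2*y - 2*x*y^2 + y^3 - 1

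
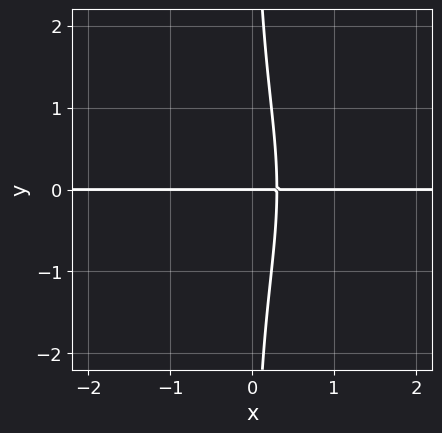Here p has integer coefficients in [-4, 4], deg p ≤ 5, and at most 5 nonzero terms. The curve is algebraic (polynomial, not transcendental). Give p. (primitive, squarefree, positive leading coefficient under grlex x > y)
x*y^3 + x^2*y + 3*x*y - y

1. The degree is 4 — no degree-3 curve has this shape.
2. From the visible intercepts: the visible x-axis segment lies entirely on the curve; it meets the y-axis at y = 0 (among the integer gridlines).
3. Together with the visible shape, these determine p as stated.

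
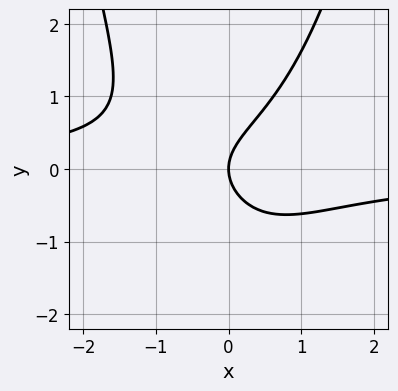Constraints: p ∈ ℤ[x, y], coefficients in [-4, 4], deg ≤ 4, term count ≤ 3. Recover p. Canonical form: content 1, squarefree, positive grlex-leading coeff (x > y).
x^2*y - y^2 + x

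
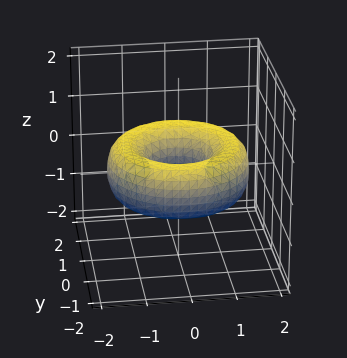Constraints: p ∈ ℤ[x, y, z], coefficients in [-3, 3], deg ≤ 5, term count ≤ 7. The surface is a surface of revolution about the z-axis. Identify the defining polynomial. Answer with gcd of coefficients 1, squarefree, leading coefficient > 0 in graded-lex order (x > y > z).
First, deg p = 4. No degree-3 surface has this shape.
Then, symmetries: rotational symmetry about the z-axis ⇒ p depends on x, y only through x² + y².
Next, from the axis intercepts and sections: no z-intercept at any integer in the box; a circular section at z = 0 has radius between 0 and 1.
Finally, assembling these constraints gives the stated polynomial.

x^4 + 2*x^2*y^2 + y^4 - 3*x^2 - 3*y^2 + 3*z^2 + 1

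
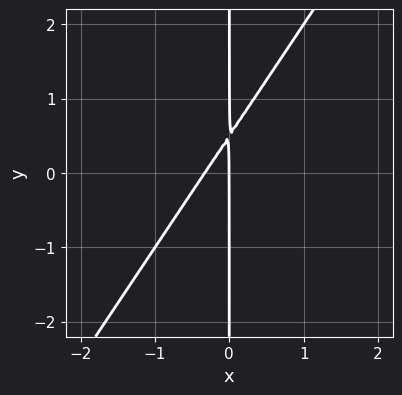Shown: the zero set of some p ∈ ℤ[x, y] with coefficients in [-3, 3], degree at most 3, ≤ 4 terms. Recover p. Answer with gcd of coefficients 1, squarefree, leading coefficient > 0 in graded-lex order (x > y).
3*x^2 - 2*x*y + x

(a) The degree is 2 — the shape is more complex than any degree-1 curve.
(b) Observable constraints: the visible y-axis segment lies entirely on the curve; it meets the x-axis at x = 0 (among the integer gridlines).
(c) Putting this together gives p.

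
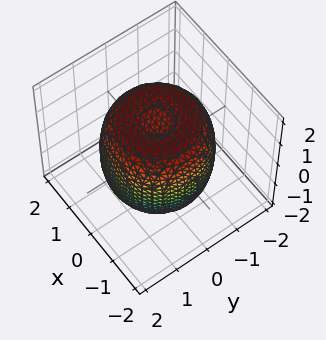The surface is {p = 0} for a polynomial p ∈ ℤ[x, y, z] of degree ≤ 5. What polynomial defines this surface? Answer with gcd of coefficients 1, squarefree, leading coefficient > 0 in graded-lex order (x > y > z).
(a) deg p = 4. A generic line meets the surface in up to 4 points.
(b) Symmetries: the surface is invariant under rotation about z: p = q(x² + y², z).
(c) From the visible intercepts: a circular section at z = -1 has radius between 1 and 2.
(d) Fitting integer coefficients to these (and the overall shape) gives p.

2*x^4 + 4*x^2*y^2 + 2*y^4 - 3*x^2 - 3*y^2 + 2*z^2 - 3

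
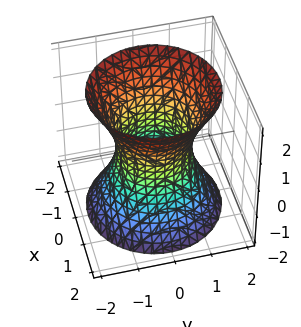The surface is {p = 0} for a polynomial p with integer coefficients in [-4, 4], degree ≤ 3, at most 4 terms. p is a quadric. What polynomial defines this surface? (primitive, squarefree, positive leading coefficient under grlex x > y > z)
2*x^2 + 2*y^2 - z^2 - 2

(a) Degree: an hourglass — one-sheet hyperboloid; a quadric, so deg p = 2.
(b) Symmetry: the surface is invariant under rotation about z: p = q(x² + y², z); it's symmetric under z → −z, forcing even powers of z.
(c) From the visible intercepts: a circular section at z = 1 has radius between 1 and 2; the y-axis gridline crossings are at y ∈ {-1, 1}; the x-axis gridline crossings are at x ∈ {-1, 1}; no z-intercept at any integer in the box.
(d) These observations pin down the coefficients.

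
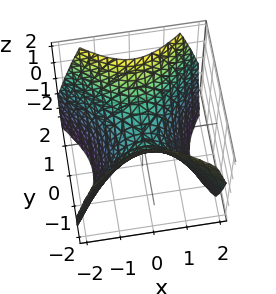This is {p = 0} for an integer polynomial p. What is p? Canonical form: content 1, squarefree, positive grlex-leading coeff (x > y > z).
x^2 - y^2 + z

(a) Degree: a saddle surface; a quadric, so deg p = 2.
(b) Symmetries: the y ↦ −y reflection is a symmetry, so y appears only in even powers; the x ↦ −x reflection is a symmetry, so x appears only in even powers.
(c) Checking where it meets the axes: one z-axis crossing is at z = 0; one y-axis crossing is at y = 0; it meets the x-axis at x = 0 (among the integer gridlines).
(d) Matching integer coefficients to the picture gives p.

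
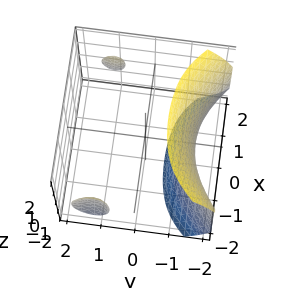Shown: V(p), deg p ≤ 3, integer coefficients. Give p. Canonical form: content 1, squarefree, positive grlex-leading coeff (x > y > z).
1. There are 3 components. They look like related sheets of one shape, so recover p as a whole.
2. Degree: no degree-2 surface has this shape, so deg p = 3.
3. Observable constraints: the surface avoids every integer x-axis point in the box; the surface avoids every integer z-axis point in the box.
4. These observations pin down the coefficients.

x^2*y - y^3 - y*z^2 - 3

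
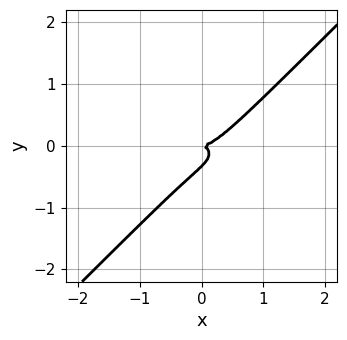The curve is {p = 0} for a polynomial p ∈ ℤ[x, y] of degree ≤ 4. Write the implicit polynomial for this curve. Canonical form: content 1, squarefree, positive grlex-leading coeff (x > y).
x^3 - x^2*y + 3*x*y^2 - 3*y^3 - y^2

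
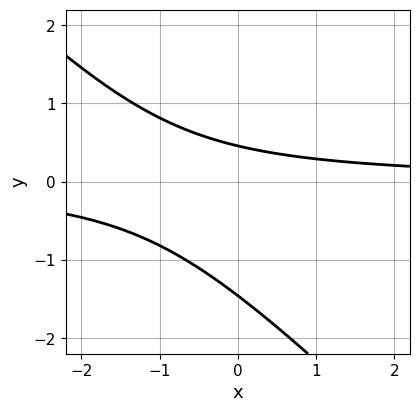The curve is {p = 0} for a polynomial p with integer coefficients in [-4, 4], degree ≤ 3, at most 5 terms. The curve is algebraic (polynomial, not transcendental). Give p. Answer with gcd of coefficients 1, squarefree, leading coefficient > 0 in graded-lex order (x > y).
First, the degree is 2 — the shape is more complex than any degree-1 curve.
Then, observable constraints: no x-intercept at any integer in the box.
Finally, fitting integer coefficients to these (and the overall shape) gives p.

3*x*y + 3*y^2 + 3*y - 2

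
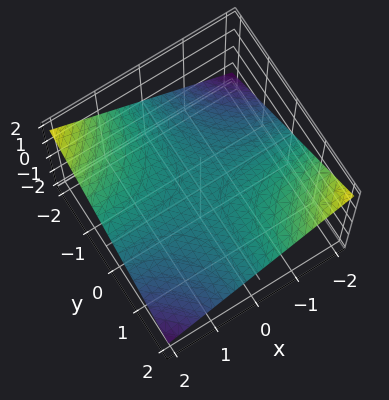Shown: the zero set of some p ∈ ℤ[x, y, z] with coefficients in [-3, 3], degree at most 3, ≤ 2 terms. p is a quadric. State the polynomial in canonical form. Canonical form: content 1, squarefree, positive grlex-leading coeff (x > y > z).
(a) Degree: a saddle surface; a quadric, so deg p = 2.
(b) Reading off the gridlines: the visible x-axis segment lies entirely on the surface; every point of the y-axis in the box is on the surface.
(c) The integer polynomial consistent with all of this is the stated p.

x*y + 3*z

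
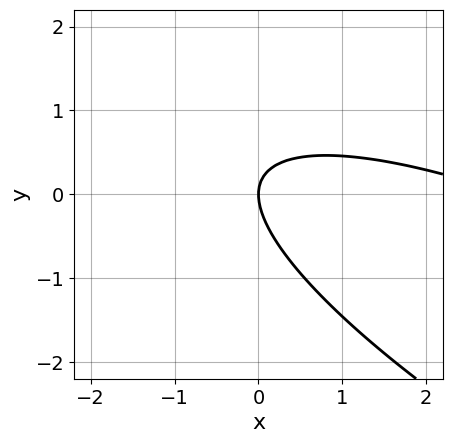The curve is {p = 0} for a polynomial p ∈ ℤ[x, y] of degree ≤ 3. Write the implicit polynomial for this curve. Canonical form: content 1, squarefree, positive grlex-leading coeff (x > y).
x^2 + 3*x*y + 3*y^2 - 3*x

Degree: a generic line meets the curve in up to 2 points, so deg p = 2.
Checking where it meets the axes: one y-axis crossing is at y = 0; it meets the x-axis at x = 0 (among the integer gridlines).
These observations pin down the coefficients.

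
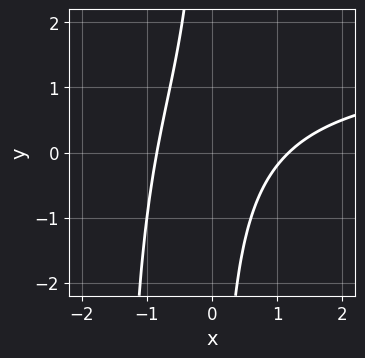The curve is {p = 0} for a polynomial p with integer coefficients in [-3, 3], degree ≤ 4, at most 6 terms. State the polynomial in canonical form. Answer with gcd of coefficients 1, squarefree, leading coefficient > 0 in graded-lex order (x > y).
2*x^2*y - 3*x^2 + 3*x*y + x + 3

First, deg p = 3. No degree-2 curve has this shape.
Then, checking where it meets the axes: no y-intercept at any integer in the box.
Finally, fitting integer coefficients to these (and the overall shape) gives p.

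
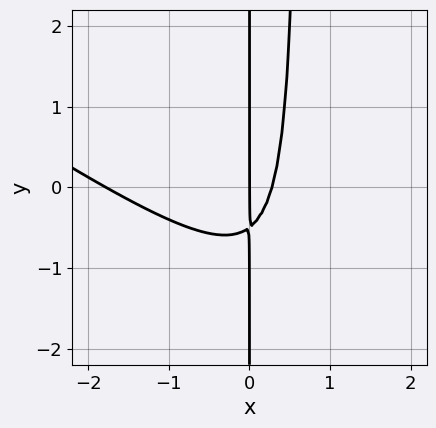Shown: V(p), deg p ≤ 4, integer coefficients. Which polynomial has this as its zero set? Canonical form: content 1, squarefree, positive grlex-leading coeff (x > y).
The degree is 3 — a generic line meets the curve in up to 3 points.
From the visible intercepts: the visible y-axis segment lies entirely on the curve; it crosses the x-axis at the gridline x = 0.
Assembling these constraints gives the stated polynomial.

2*x^3 + 3*x^2*y + 3*x^2 - 2*x*y - x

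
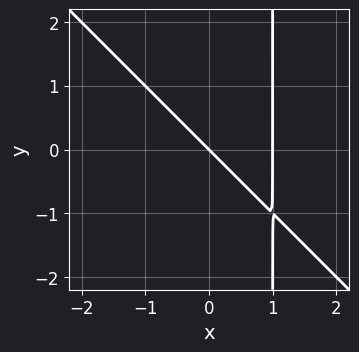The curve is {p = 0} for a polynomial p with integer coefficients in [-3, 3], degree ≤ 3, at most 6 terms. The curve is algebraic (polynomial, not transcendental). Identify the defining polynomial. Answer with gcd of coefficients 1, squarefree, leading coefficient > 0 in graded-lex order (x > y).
x^2 + x*y - x - y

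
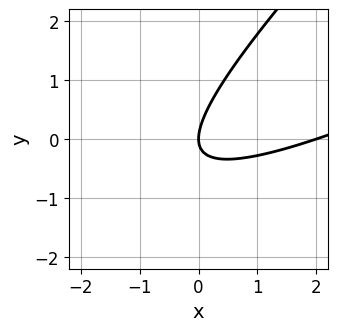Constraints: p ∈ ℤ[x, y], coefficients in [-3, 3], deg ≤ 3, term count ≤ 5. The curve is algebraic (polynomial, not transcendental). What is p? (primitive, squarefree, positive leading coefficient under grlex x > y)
x^2 - 3*x*y + 2*y^2 - 2*x

1. deg p = 2. A generic line meets the curve in up to 2 points.
2. Against the integer gridlines: it crosses the y-axis at the gridline y = 0; among the integer gridlines, it crosses the x-axis at x ∈ {0, 2}.
3. Solving for integer coefficients yields p as stated.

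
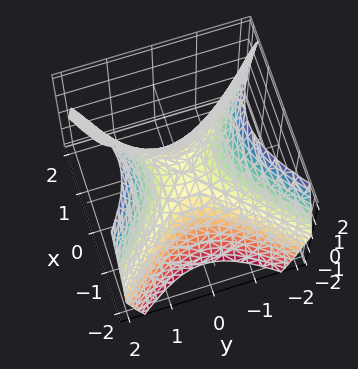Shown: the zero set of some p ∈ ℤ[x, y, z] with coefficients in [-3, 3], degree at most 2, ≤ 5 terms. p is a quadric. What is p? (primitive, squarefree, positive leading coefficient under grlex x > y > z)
x^2 - y^2 + z

(a) Degree: a hyperbolic paraboloid; a quadric, so deg p = 2.
(b) Symmetries: mirror symmetry x ↦ −x ⇒ only even powers of x; it's symmetric under y → −y, forcing even powers of y.
(c) Against the integer gridlines: it meets the y-axis at y = 0 (among the integer gridlines); it meets the z-axis at z = 0 (among the integer gridlines).
(d) Matching integer coefficients to the picture gives p.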